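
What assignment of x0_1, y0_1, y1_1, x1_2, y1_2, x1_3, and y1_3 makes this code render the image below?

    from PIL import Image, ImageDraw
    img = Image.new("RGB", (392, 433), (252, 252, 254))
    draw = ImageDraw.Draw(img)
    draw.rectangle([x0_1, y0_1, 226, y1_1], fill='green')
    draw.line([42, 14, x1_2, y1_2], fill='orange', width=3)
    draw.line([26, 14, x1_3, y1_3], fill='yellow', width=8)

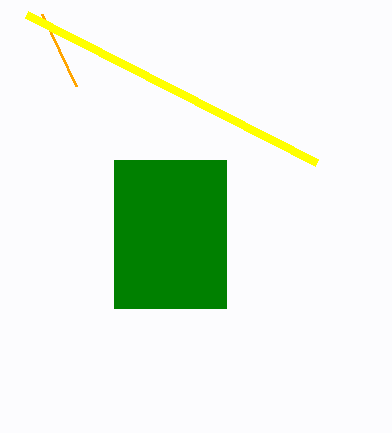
x0_1 = 114; y0_1 = 160; y1_1 = 308; x1_2 = 76; y1_2 = 86; x1_3 = 316; y1_3 = 162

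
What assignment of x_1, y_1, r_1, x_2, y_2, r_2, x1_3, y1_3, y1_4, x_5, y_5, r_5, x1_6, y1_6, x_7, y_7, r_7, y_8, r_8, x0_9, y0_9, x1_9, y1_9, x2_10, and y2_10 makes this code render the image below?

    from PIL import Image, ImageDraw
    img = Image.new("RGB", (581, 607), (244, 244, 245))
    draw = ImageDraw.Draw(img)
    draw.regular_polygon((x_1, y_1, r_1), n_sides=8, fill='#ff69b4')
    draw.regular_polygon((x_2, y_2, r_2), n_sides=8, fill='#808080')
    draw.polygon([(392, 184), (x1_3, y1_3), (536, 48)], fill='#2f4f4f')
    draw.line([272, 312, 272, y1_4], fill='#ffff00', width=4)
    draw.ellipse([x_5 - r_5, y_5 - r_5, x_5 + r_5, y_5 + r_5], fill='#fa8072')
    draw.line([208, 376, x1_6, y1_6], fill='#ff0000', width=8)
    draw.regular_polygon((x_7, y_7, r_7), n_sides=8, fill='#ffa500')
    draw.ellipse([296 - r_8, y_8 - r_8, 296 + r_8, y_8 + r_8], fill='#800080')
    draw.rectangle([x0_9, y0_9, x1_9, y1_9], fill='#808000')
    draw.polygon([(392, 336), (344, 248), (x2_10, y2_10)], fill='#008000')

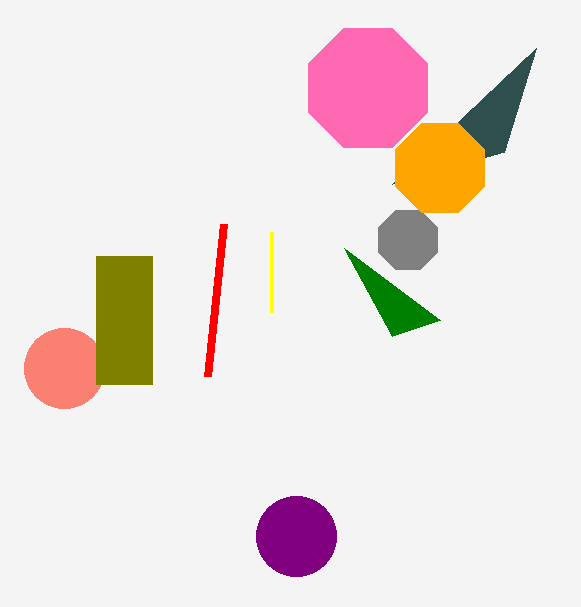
x_1 = 368
y_1 = 88
r_1 = 64
x_2 = 408
y_2 = 240
r_2 = 32
x1_3 = 504
y1_3 = 152
y1_4 = 232
x_5 = 64
y_5 = 368
r_5 = 40
x1_6 = 224
y1_6 = 224
x_7 = 440
y_7 = 168
r_7 = 48
y_8 = 536
r_8 = 40
x0_9 = 96
y0_9 = 256
x1_9 = 152
y1_9 = 384
x2_10 = 440
y2_10 = 320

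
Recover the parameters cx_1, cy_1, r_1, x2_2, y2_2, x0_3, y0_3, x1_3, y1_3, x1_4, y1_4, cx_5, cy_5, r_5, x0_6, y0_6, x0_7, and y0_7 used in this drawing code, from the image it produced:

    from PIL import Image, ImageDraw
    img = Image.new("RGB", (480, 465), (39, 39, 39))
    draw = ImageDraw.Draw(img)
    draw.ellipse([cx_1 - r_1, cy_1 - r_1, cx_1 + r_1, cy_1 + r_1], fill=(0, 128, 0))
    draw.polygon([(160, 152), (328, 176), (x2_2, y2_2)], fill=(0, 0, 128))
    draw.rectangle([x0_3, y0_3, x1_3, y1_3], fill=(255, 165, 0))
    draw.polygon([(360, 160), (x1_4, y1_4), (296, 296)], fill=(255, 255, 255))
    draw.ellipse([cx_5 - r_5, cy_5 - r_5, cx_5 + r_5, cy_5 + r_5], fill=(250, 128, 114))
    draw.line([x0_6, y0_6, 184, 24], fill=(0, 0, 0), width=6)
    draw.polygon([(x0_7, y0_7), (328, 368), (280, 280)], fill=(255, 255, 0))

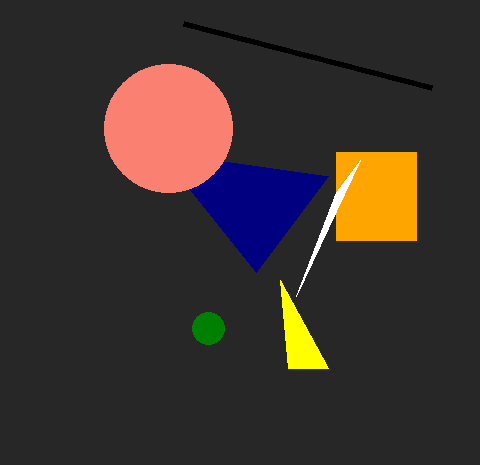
cx_1 = 208
cy_1 = 328
r_1 = 16
x2_2 = 256
y2_2 = 272
x0_3 = 336
y0_3 = 152
x1_3 = 416
y1_3 = 240
x1_4 = 336
y1_4 = 192
cx_5 = 168
cy_5 = 128
r_5 = 64
x0_6 = 432
y0_6 = 88
x0_7 = 288
y0_7 = 368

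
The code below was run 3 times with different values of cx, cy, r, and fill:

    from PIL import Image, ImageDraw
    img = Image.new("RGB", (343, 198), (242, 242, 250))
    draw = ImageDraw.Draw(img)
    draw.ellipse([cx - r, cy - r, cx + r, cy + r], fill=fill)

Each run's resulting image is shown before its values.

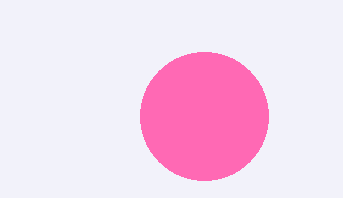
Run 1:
cx = 204, cy = 116, r = 64, fill = 'hotpink'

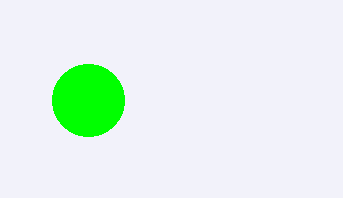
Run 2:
cx = 88, cy = 100, r = 36, fill = 'lime'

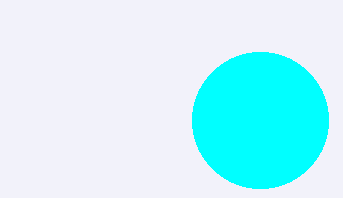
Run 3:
cx = 260
cy = 120
r = 68
fill = 'cyan'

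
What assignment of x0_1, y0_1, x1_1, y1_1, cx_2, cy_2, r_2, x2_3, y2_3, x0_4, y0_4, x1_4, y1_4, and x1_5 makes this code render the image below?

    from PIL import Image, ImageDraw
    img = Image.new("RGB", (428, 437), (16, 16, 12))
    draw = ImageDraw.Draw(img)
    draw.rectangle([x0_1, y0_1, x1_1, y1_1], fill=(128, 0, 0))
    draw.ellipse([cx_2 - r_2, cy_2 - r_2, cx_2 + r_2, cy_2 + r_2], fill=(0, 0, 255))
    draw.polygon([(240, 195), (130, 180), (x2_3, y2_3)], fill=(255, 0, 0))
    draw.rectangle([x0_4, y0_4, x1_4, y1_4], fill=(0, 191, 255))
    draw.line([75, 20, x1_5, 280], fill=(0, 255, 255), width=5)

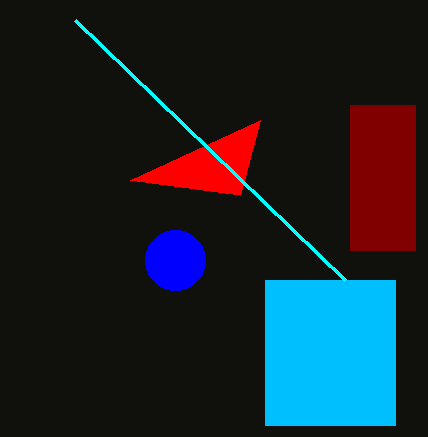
x0_1 = 350; y0_1 = 105; x1_1 = 415; y1_1 = 250; cx_2 = 175; cy_2 = 260; r_2 = 30; x2_3 = 260; y2_3 = 120; x0_4 = 265; y0_4 = 280; x1_4 = 395; y1_4 = 425; x1_5 = 345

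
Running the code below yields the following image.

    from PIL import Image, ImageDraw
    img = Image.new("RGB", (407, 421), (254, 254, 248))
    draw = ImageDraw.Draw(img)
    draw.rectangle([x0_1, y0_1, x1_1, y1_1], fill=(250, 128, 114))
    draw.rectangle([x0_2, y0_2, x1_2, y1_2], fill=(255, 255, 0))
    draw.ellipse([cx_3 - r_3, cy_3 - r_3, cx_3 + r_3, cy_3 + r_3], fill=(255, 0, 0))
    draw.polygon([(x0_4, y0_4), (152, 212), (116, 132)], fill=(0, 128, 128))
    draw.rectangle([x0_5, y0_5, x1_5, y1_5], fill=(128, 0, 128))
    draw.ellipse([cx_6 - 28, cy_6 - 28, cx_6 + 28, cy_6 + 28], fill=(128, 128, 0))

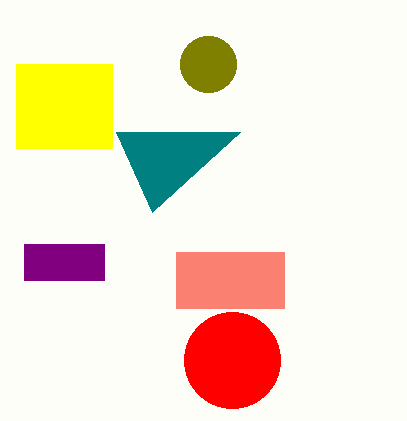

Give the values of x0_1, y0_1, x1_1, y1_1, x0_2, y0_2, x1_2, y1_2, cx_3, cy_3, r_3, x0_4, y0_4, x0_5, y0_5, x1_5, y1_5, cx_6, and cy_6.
x0_1 = 176, y0_1 = 252, x1_1 = 284, y1_1 = 308, x0_2 = 16, y0_2 = 64, x1_2 = 112, y1_2 = 148, cx_3 = 232, cy_3 = 360, r_3 = 48, x0_4 = 240, y0_4 = 132, x0_5 = 24, y0_5 = 244, x1_5 = 104, y1_5 = 280, cx_6 = 208, cy_6 = 64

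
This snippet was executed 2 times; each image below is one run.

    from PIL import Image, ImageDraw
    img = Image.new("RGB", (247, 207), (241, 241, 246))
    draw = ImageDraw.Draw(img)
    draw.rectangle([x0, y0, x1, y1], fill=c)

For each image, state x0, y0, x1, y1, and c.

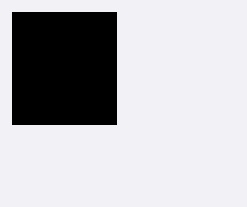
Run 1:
x0 = 12
y0 = 12
x1 = 116
y1 = 124
c = 'black'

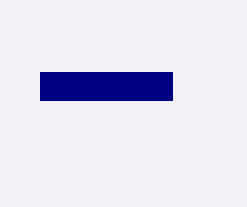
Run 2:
x0 = 40, y0 = 72, x1 = 172, y1 = 100, c = 'navy'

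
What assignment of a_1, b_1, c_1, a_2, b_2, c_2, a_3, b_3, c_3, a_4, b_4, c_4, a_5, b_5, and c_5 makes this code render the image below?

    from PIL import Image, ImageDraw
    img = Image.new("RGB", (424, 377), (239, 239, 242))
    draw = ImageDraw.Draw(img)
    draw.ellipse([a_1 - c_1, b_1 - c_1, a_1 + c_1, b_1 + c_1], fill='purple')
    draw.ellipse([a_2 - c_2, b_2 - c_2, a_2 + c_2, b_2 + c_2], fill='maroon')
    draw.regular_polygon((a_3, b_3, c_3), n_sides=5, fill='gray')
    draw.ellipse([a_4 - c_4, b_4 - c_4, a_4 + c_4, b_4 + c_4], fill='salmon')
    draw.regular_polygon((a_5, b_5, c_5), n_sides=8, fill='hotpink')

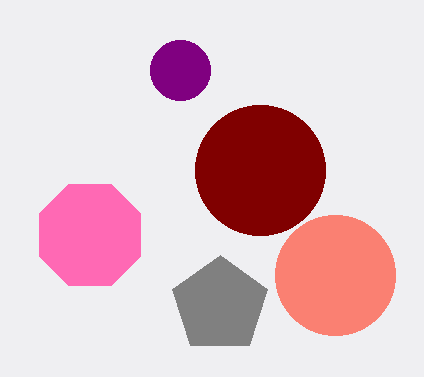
a_1 = 180; b_1 = 70; c_1 = 30; a_2 = 260; b_2 = 170; c_2 = 65; a_3 = 220; b_3 = 305; c_3 = 50; a_4 = 335; b_4 = 275; c_4 = 60; a_5 = 90; b_5 = 235; c_5 = 55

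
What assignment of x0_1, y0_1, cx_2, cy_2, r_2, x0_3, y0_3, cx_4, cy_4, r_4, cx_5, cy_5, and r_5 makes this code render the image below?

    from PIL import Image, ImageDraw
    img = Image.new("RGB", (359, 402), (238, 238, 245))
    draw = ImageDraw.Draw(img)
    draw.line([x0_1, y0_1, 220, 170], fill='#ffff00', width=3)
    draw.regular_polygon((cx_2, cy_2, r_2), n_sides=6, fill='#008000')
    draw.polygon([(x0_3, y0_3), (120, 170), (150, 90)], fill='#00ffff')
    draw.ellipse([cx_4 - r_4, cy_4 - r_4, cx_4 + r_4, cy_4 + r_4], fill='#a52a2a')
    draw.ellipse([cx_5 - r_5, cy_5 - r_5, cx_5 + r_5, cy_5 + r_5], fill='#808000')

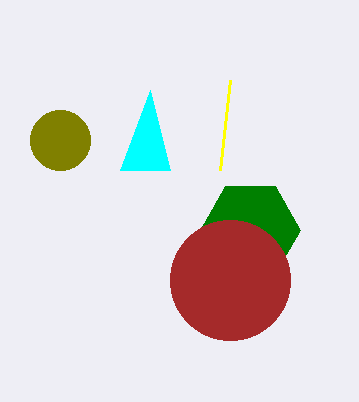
x0_1 = 230; y0_1 = 80; cx_2 = 250; cy_2 = 230; r_2 = 50; x0_3 = 170; y0_3 = 170; cx_4 = 230; cy_4 = 280; r_4 = 60; cx_5 = 60; cy_5 = 140; r_5 = 30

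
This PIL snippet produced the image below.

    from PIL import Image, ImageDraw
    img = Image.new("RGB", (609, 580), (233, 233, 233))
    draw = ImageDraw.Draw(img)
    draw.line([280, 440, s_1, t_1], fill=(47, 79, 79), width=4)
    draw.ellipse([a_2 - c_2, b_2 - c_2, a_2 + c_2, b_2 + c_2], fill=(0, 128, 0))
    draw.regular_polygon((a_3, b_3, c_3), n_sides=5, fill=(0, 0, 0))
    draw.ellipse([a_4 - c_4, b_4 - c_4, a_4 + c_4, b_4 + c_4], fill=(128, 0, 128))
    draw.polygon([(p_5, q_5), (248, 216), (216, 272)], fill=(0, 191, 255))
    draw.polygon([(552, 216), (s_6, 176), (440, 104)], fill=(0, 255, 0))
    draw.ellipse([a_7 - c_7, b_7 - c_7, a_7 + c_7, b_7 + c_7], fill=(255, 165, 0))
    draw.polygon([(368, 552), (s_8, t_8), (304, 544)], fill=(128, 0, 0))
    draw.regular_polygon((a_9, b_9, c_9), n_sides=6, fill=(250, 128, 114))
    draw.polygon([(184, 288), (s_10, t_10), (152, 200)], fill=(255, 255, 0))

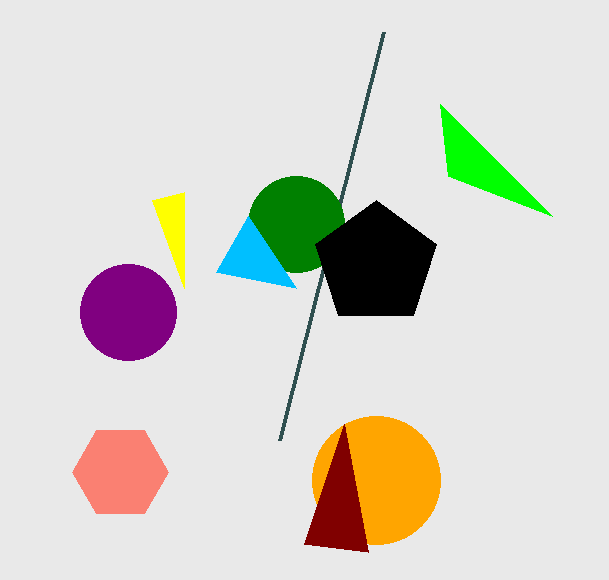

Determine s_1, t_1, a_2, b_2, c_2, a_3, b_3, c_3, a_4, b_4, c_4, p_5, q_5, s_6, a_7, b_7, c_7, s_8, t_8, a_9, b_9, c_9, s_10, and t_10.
s_1 = 384; t_1 = 32; a_2 = 296; b_2 = 224; c_2 = 48; a_3 = 376; b_3 = 264; c_3 = 64; a_4 = 128; b_4 = 312; c_4 = 48; p_5 = 296; q_5 = 288; s_6 = 448; a_7 = 376; b_7 = 480; c_7 = 64; s_8 = 344; t_8 = 424; a_9 = 120; b_9 = 472; c_9 = 48; s_10 = 184; t_10 = 192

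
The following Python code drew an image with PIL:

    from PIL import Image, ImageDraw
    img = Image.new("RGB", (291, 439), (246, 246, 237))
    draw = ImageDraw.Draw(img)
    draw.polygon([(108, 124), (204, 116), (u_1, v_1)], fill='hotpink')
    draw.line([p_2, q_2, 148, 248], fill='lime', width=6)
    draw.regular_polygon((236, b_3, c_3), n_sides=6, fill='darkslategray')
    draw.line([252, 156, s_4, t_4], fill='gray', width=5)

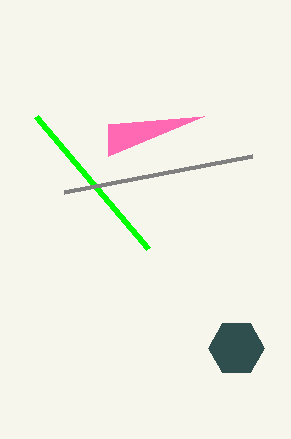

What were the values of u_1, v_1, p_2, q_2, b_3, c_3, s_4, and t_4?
u_1 = 108, v_1 = 156, p_2 = 36, q_2 = 116, b_3 = 348, c_3 = 28, s_4 = 64, t_4 = 192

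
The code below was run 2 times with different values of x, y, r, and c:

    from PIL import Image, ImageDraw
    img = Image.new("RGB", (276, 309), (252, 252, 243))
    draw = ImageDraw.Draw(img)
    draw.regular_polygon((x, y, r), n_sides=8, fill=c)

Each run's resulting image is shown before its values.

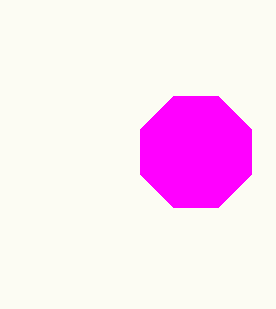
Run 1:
x = 196
y = 152
r = 60
c = 'magenta'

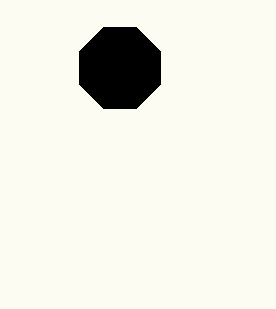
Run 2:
x = 120, y = 68, r = 44, c = 'black'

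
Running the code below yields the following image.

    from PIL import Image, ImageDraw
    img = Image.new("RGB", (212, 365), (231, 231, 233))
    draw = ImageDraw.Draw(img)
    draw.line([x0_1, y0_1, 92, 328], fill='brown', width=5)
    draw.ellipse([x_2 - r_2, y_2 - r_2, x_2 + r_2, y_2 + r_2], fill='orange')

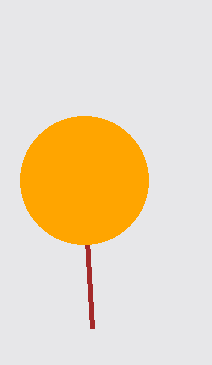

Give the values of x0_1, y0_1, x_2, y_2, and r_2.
x0_1 = 80, y0_1 = 116, x_2 = 84, y_2 = 180, r_2 = 64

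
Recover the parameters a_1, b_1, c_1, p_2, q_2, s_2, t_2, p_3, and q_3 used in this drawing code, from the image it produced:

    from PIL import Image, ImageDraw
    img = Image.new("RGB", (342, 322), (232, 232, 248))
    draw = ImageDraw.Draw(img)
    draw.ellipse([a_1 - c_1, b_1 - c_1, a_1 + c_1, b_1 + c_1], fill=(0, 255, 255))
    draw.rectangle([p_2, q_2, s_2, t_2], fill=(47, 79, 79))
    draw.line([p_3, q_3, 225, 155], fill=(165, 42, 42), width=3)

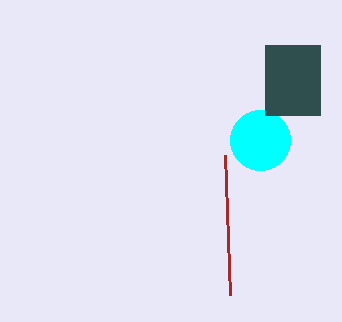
a_1 = 260; b_1 = 140; c_1 = 30; p_2 = 265; q_2 = 45; s_2 = 320; t_2 = 115; p_3 = 230; q_3 = 295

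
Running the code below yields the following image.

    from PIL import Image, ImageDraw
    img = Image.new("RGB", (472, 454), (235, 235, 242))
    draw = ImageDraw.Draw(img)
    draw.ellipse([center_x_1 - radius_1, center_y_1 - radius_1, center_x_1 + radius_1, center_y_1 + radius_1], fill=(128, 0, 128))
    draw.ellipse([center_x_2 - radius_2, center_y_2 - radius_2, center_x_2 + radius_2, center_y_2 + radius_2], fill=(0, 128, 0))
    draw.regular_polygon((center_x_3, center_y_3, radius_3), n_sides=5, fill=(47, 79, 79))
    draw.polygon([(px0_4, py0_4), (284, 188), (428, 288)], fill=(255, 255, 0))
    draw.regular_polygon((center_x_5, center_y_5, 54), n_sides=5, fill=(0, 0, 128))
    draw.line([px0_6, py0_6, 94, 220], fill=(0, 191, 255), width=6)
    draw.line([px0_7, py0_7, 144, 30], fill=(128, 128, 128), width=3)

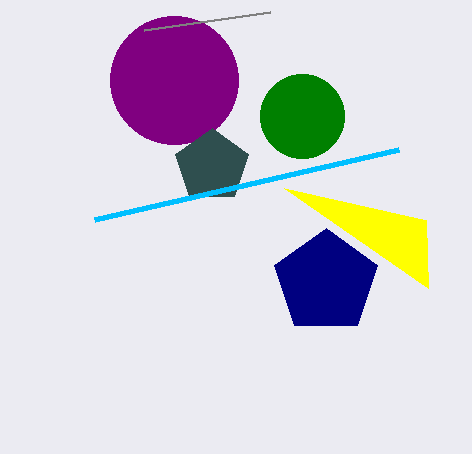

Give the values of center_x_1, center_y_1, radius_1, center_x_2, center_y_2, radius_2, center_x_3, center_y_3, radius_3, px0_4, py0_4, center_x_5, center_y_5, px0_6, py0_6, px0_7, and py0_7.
center_x_1 = 174; center_y_1 = 80; radius_1 = 64; center_x_2 = 302; center_y_2 = 116; radius_2 = 42; center_x_3 = 212; center_y_3 = 166; radius_3 = 38; px0_4 = 426; py0_4 = 220; center_x_5 = 326; center_y_5 = 282; px0_6 = 398; py0_6 = 150; px0_7 = 270; py0_7 = 12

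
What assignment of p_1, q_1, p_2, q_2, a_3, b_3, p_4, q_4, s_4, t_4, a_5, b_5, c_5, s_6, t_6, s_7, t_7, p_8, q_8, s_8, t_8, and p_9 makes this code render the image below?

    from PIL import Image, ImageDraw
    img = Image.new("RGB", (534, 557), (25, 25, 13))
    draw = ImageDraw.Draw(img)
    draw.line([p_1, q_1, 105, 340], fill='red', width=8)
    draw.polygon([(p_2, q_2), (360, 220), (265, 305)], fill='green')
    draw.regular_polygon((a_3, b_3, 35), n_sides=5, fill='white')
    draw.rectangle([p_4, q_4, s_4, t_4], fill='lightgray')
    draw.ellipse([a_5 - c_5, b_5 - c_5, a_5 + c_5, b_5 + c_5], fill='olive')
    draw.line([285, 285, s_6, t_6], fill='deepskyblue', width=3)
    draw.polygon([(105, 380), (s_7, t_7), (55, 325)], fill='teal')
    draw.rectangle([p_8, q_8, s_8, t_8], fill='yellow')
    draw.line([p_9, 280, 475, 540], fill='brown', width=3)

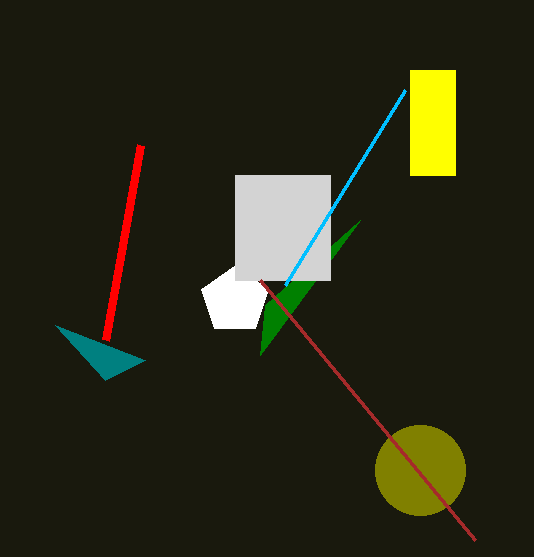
p_1 = 140; q_1 = 145; p_2 = 260; q_2 = 355; a_3 = 235; b_3 = 300; p_4 = 235; q_4 = 175; s_4 = 330; t_4 = 280; a_5 = 420; b_5 = 470; c_5 = 45; s_6 = 405; t_6 = 90; s_7 = 145; t_7 = 360; p_8 = 410; q_8 = 70; s_8 = 455; t_8 = 175; p_9 = 260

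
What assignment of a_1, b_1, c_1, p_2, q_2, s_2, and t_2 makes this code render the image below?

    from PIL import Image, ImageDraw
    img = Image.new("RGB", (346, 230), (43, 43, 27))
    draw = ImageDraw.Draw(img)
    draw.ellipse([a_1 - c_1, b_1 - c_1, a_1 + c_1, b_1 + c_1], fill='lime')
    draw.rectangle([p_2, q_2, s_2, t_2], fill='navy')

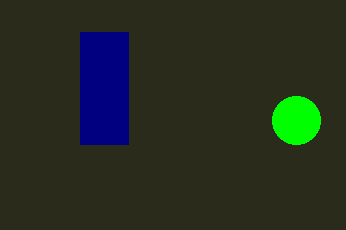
a_1 = 296, b_1 = 120, c_1 = 24, p_2 = 80, q_2 = 32, s_2 = 128, t_2 = 144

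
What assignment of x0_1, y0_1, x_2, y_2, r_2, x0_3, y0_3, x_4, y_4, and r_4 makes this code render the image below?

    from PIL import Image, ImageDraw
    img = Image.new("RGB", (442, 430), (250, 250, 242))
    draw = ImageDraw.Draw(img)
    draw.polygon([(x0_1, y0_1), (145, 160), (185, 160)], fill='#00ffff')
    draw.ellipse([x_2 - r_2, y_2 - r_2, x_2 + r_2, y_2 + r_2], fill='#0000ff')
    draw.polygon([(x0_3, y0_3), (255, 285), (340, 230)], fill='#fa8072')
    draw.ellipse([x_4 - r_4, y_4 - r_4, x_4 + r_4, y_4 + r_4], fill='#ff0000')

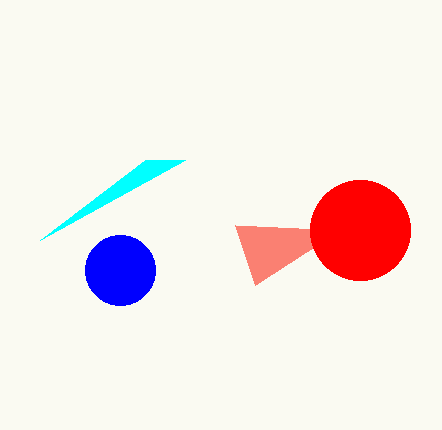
x0_1 = 40
y0_1 = 240
x_2 = 120
y_2 = 270
r_2 = 35
x0_3 = 235
y0_3 = 225
x_4 = 360
y_4 = 230
r_4 = 50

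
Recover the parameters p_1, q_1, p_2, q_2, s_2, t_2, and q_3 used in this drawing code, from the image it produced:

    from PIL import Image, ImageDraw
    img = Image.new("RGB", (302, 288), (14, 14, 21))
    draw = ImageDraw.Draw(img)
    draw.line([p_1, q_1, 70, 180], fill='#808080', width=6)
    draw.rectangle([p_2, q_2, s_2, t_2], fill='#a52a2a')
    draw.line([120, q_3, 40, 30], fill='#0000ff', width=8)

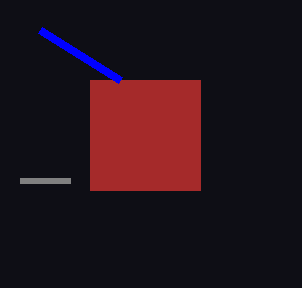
p_1 = 20; q_1 = 180; p_2 = 90; q_2 = 80; s_2 = 200; t_2 = 190; q_3 = 80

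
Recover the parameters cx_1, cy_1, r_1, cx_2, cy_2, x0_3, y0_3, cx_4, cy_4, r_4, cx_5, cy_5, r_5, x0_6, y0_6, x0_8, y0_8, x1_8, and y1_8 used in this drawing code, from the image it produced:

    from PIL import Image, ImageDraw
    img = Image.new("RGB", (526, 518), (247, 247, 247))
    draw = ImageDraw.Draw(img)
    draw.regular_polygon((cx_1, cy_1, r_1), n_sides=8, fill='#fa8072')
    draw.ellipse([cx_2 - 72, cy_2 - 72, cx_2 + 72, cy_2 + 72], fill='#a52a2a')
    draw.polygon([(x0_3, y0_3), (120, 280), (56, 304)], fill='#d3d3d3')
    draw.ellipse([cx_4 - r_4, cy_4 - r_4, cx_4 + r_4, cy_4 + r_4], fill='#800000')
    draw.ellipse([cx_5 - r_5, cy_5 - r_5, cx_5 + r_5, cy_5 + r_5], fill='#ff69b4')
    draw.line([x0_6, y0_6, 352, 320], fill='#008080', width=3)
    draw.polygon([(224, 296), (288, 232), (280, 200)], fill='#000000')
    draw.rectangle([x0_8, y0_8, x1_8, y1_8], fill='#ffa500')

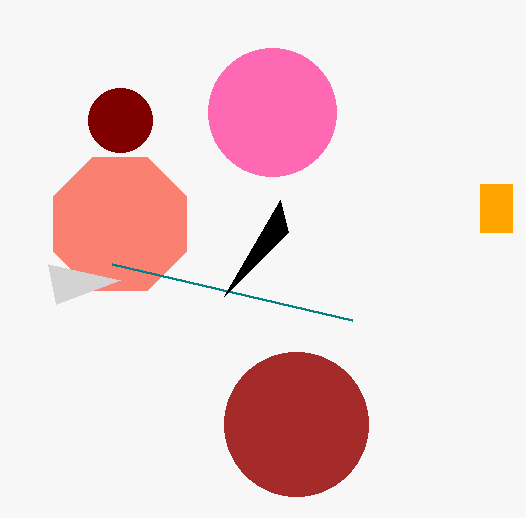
cx_1 = 120; cy_1 = 224; r_1 = 72; cx_2 = 296; cy_2 = 424; x0_3 = 48; y0_3 = 264; cx_4 = 120; cy_4 = 120; r_4 = 32; cx_5 = 272; cy_5 = 112; r_5 = 64; x0_6 = 112; y0_6 = 264; x0_8 = 480; y0_8 = 184; x1_8 = 512; y1_8 = 232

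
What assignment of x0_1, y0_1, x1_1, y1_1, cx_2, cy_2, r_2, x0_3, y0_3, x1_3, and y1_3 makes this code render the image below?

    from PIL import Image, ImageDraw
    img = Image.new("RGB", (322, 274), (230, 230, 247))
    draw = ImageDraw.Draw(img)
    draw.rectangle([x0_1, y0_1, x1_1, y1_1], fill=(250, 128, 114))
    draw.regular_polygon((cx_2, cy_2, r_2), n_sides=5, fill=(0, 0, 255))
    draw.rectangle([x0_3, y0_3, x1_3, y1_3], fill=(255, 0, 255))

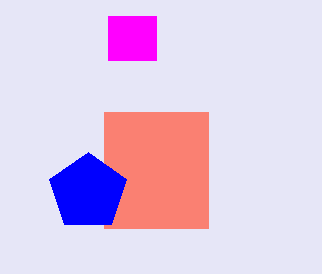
x0_1 = 104, y0_1 = 112, x1_1 = 208, y1_1 = 228, cx_2 = 88, cy_2 = 192, r_2 = 40, x0_3 = 108, y0_3 = 16, x1_3 = 156, y1_3 = 60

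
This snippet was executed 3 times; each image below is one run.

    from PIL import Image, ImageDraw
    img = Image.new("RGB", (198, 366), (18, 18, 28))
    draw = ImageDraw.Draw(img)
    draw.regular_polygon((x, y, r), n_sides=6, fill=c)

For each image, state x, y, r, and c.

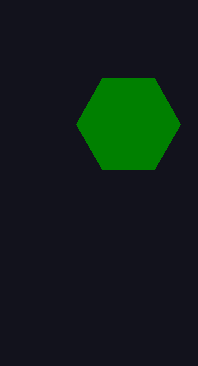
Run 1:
x = 128, y = 124, r = 52, c = 'green'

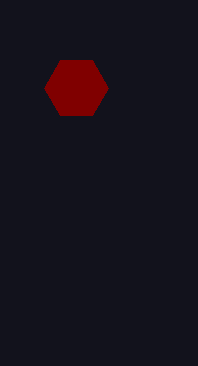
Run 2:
x = 76, y = 88, r = 32, c = 'maroon'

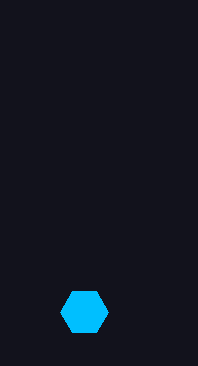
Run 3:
x = 84, y = 312, r = 24, c = 'deepskyblue'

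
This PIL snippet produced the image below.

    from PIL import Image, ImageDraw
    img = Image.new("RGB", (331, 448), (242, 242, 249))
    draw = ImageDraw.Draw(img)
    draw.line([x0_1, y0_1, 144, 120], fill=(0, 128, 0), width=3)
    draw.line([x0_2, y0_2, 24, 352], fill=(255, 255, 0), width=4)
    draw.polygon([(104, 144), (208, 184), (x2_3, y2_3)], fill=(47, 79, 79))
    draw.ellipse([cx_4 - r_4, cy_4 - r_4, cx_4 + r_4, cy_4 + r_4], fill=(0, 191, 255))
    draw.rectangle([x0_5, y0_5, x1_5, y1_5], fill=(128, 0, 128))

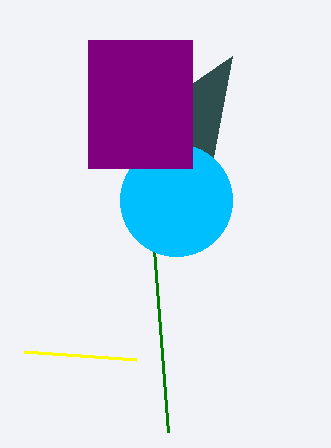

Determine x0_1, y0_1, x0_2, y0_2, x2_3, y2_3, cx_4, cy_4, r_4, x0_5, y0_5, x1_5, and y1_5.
x0_1 = 168, y0_1 = 432, x0_2 = 136, y0_2 = 360, x2_3 = 232, y2_3 = 56, cx_4 = 176, cy_4 = 200, r_4 = 56, x0_5 = 88, y0_5 = 40, x1_5 = 192, y1_5 = 168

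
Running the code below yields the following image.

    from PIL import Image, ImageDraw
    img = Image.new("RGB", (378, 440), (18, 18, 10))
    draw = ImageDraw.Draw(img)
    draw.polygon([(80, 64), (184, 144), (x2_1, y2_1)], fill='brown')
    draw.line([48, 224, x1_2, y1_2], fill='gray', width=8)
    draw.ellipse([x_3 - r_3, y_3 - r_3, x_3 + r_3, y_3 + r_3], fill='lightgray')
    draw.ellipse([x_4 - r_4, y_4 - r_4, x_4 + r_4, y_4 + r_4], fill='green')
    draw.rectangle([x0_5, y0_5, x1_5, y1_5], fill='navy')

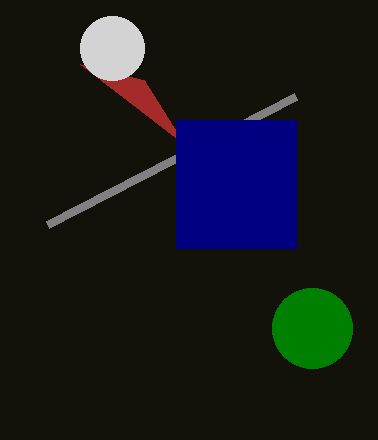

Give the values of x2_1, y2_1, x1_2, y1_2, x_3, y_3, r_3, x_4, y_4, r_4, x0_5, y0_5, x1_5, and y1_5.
x2_1 = 144
y2_1 = 80
x1_2 = 296
y1_2 = 96
x_3 = 112
y_3 = 48
r_3 = 32
x_4 = 312
y_4 = 328
r_4 = 40
x0_5 = 176
y0_5 = 120
x1_5 = 296
y1_5 = 248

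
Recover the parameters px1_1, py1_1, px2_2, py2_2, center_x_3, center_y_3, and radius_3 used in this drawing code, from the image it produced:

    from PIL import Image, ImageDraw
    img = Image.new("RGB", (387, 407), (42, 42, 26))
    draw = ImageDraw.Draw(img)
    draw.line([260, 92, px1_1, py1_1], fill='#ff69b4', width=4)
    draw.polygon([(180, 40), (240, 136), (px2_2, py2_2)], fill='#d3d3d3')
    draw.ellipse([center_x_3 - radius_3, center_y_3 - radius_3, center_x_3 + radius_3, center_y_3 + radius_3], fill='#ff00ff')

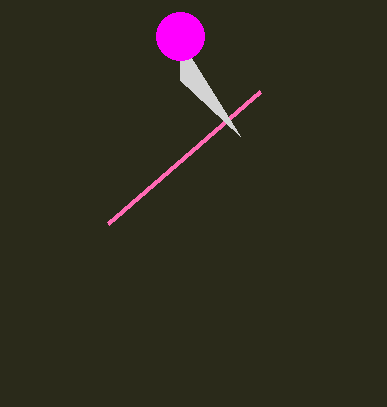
px1_1 = 108
py1_1 = 224
px2_2 = 180
py2_2 = 80
center_x_3 = 180
center_y_3 = 36
radius_3 = 24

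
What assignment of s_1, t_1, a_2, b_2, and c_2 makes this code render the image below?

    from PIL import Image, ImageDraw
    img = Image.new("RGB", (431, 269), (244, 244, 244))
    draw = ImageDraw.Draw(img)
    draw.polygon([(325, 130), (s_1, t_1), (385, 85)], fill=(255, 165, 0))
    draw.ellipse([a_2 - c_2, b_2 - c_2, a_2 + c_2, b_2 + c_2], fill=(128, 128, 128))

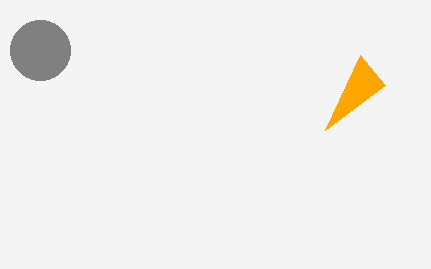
s_1 = 360, t_1 = 55, a_2 = 40, b_2 = 50, c_2 = 30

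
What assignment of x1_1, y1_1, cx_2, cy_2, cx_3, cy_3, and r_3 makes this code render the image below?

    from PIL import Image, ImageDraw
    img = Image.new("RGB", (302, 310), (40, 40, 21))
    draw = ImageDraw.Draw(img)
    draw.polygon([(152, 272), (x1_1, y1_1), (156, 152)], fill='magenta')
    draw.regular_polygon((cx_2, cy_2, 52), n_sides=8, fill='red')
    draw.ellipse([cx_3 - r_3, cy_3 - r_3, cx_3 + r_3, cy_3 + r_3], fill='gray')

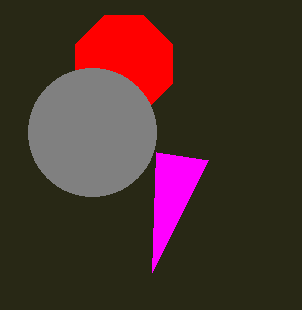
x1_1 = 208; y1_1 = 160; cx_2 = 124; cy_2 = 64; cx_3 = 92; cy_3 = 132; r_3 = 64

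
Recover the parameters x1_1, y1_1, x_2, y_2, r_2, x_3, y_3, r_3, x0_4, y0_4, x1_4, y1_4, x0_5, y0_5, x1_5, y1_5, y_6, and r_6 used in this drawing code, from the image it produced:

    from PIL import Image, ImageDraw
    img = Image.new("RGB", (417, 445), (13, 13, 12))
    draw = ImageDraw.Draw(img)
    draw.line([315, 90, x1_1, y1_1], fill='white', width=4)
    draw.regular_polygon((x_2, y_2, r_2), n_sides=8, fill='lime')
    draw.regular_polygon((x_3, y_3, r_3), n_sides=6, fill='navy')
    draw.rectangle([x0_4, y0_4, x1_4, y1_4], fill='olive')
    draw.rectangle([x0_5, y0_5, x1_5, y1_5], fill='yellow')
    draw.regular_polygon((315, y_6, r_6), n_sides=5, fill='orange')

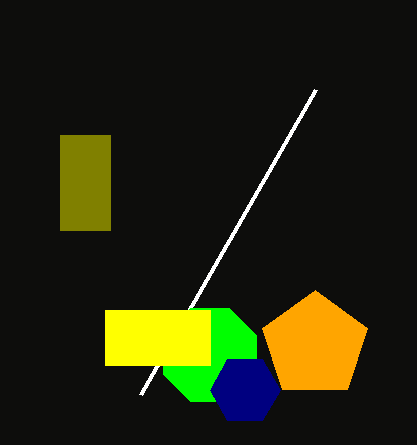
x1_1 = 140
y1_1 = 395
x_2 = 210
y_2 = 355
r_2 = 50
x_3 = 245
y_3 = 390
r_3 = 35
x0_4 = 60
y0_4 = 135
x1_4 = 110
y1_4 = 230
x0_5 = 105
y0_5 = 310
x1_5 = 210
y1_5 = 365
y_6 = 345
r_6 = 55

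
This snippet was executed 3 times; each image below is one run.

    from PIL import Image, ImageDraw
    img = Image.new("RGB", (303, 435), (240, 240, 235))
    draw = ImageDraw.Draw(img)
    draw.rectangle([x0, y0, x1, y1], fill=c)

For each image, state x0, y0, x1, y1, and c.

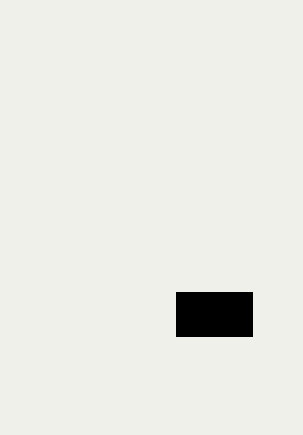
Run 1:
x0 = 176
y0 = 292
x1 = 252
y1 = 336
c = 'black'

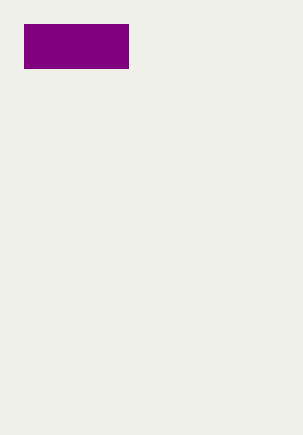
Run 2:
x0 = 24, y0 = 24, x1 = 128, y1 = 68, c = 'purple'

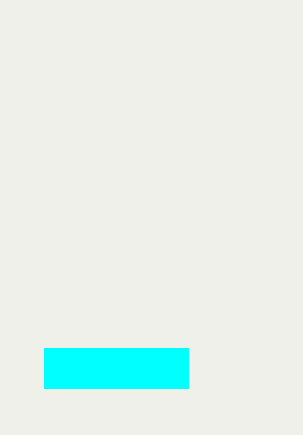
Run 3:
x0 = 44, y0 = 348, x1 = 188, y1 = 388, c = 'cyan'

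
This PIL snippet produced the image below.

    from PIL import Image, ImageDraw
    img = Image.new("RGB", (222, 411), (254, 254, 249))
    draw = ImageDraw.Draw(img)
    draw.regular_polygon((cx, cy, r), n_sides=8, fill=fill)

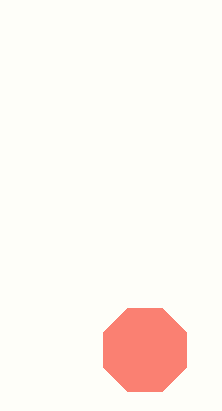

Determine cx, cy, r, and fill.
cx = 145; cy = 350; r = 45; fill = 'salmon'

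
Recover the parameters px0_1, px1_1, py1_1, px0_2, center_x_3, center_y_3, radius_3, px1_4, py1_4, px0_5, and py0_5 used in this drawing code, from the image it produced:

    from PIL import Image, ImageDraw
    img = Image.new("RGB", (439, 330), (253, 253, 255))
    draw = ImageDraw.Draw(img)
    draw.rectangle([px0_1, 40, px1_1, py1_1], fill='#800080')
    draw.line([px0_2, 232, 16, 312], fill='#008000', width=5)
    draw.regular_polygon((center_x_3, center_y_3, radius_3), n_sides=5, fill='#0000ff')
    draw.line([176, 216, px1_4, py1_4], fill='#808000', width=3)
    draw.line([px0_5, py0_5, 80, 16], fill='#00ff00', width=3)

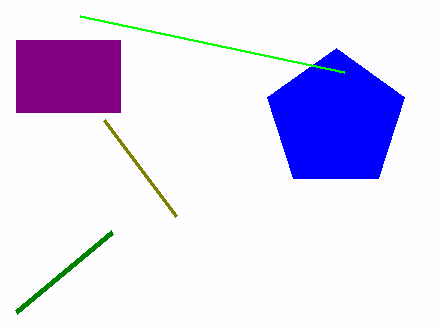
px0_1 = 16, px1_1 = 120, py1_1 = 112, px0_2 = 112, center_x_3 = 336, center_y_3 = 120, radius_3 = 72, px1_4 = 104, py1_4 = 120, px0_5 = 344, py0_5 = 72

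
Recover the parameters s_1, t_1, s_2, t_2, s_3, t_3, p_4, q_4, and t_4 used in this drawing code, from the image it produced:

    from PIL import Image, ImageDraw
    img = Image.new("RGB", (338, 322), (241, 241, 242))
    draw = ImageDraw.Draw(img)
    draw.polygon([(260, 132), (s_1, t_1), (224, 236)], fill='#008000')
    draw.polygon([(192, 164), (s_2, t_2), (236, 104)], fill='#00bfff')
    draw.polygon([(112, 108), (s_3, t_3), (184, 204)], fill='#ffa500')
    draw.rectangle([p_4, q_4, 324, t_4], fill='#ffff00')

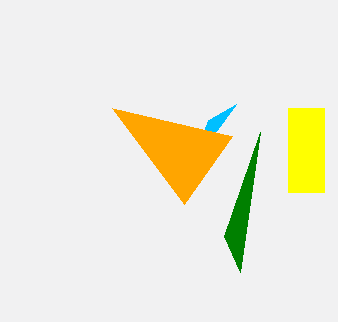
s_1 = 240
t_1 = 272
s_2 = 208
t_2 = 120
s_3 = 232
t_3 = 136
p_4 = 288
q_4 = 108
t_4 = 192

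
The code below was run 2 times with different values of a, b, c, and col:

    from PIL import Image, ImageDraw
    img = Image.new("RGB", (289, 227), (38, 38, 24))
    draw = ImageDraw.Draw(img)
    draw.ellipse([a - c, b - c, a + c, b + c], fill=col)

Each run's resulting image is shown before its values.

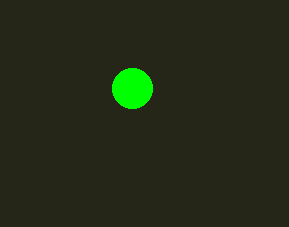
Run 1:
a = 132; b = 88; c = 20; col = 'lime'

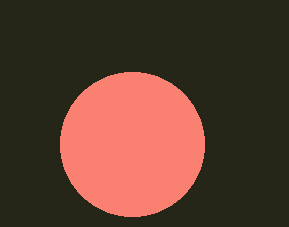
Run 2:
a = 132, b = 144, c = 72, col = 'salmon'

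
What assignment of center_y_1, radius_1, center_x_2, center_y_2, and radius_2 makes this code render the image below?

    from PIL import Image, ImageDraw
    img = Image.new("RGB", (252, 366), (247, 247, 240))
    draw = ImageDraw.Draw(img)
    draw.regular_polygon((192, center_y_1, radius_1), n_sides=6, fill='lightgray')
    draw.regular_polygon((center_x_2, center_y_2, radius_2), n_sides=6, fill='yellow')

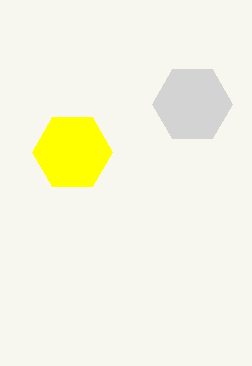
center_y_1 = 104
radius_1 = 40
center_x_2 = 72
center_y_2 = 152
radius_2 = 40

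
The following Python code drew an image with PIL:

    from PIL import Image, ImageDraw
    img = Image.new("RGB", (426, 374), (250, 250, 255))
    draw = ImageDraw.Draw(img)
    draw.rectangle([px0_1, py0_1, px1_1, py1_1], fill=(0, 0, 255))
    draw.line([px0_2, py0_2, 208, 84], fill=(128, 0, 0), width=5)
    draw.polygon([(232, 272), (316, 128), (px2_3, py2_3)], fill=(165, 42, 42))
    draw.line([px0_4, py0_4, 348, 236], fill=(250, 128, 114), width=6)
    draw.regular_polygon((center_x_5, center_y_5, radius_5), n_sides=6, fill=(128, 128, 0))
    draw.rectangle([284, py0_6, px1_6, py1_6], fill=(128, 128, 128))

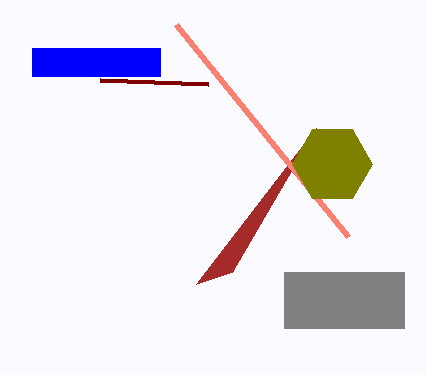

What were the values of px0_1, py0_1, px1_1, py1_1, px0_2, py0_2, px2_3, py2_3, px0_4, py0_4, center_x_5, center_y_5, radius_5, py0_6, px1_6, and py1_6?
px0_1 = 32, py0_1 = 48, px1_1 = 160, py1_1 = 76, px0_2 = 100, py0_2 = 80, px2_3 = 196, py2_3 = 284, px0_4 = 176, py0_4 = 24, center_x_5 = 332, center_y_5 = 164, radius_5 = 40, py0_6 = 272, px1_6 = 404, py1_6 = 328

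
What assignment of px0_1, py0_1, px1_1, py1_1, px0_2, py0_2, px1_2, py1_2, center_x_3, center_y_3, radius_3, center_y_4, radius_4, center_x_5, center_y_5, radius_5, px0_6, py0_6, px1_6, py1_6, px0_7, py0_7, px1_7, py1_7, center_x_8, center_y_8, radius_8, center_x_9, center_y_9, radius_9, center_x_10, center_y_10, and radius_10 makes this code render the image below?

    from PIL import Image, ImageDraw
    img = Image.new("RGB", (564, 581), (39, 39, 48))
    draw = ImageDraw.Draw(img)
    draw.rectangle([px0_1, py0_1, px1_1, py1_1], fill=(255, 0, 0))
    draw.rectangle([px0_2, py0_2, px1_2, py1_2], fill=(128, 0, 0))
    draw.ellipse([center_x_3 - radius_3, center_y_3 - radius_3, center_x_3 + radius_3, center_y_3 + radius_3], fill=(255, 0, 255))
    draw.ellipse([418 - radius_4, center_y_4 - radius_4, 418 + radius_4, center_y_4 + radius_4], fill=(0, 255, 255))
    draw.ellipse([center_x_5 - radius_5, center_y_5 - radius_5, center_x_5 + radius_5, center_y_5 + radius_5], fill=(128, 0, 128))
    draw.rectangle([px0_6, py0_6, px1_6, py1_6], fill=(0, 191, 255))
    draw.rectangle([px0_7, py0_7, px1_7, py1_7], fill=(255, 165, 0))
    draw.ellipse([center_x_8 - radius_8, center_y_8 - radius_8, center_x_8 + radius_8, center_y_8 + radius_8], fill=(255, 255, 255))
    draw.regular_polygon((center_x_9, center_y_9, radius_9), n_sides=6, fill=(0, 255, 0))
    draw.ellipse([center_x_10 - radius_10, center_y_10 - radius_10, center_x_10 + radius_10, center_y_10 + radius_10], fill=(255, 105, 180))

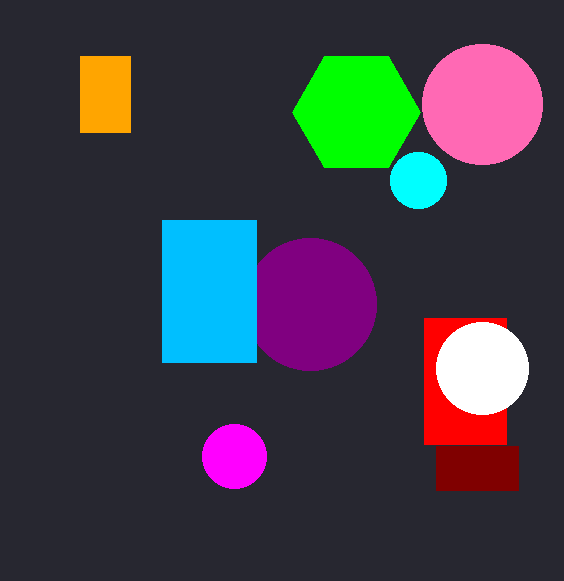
px0_1 = 424; py0_1 = 318; px1_1 = 506; py1_1 = 444; px0_2 = 436; py0_2 = 446; px1_2 = 518; py1_2 = 490; center_x_3 = 234; center_y_3 = 456; radius_3 = 32; center_y_4 = 180; radius_4 = 28; center_x_5 = 310; center_y_5 = 304; radius_5 = 66; px0_6 = 162; py0_6 = 220; px1_6 = 256; py1_6 = 362; px0_7 = 80; py0_7 = 56; px1_7 = 130; py1_7 = 132; center_x_8 = 482; center_y_8 = 368; radius_8 = 46; center_x_9 = 356; center_y_9 = 112; radius_9 = 64; center_x_10 = 482; center_y_10 = 104; radius_10 = 60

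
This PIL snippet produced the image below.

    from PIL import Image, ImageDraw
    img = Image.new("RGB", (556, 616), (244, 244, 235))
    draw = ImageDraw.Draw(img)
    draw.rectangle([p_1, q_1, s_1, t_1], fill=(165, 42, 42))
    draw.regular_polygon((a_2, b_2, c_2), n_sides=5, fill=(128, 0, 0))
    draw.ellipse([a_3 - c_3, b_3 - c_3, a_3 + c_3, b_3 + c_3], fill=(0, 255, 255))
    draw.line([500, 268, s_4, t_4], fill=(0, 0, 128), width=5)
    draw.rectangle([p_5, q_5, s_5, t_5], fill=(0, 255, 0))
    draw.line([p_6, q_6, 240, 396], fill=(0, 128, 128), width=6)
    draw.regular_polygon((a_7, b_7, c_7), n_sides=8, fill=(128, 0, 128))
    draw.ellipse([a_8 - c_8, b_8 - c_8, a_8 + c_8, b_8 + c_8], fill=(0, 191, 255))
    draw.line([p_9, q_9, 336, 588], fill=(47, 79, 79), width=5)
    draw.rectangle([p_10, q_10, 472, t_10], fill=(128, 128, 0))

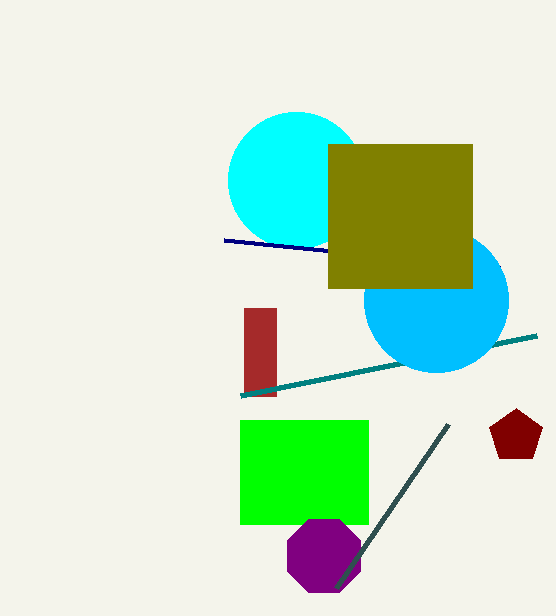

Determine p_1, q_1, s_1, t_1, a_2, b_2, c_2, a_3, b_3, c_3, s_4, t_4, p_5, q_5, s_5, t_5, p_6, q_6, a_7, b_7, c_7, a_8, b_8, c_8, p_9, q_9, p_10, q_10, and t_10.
p_1 = 244, q_1 = 308, s_1 = 276, t_1 = 396, a_2 = 516, b_2 = 436, c_2 = 28, a_3 = 296, b_3 = 180, c_3 = 68, s_4 = 224, t_4 = 240, p_5 = 240, q_5 = 420, s_5 = 368, t_5 = 524, p_6 = 536, q_6 = 336, a_7 = 324, b_7 = 556, c_7 = 40, a_8 = 436, b_8 = 300, c_8 = 72, p_9 = 448, q_9 = 424, p_10 = 328, q_10 = 144, t_10 = 288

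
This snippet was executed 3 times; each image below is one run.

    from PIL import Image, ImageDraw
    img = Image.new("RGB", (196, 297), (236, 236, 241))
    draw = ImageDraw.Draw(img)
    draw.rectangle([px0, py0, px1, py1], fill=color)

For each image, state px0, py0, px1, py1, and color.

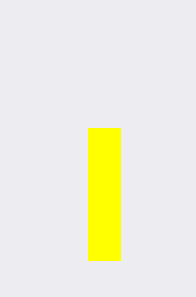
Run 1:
px0 = 88; py0 = 128; px1 = 120; py1 = 260; color = 'yellow'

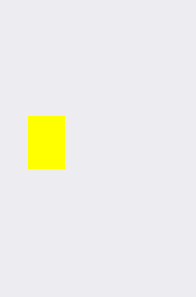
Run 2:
px0 = 28, py0 = 116, px1 = 64, py1 = 168, color = 'yellow'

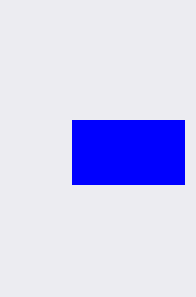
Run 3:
px0 = 72, py0 = 120, px1 = 184, py1 = 184, color = 'blue'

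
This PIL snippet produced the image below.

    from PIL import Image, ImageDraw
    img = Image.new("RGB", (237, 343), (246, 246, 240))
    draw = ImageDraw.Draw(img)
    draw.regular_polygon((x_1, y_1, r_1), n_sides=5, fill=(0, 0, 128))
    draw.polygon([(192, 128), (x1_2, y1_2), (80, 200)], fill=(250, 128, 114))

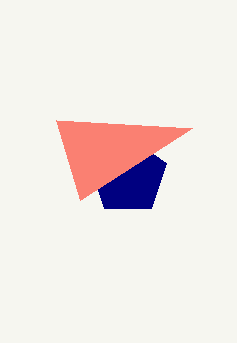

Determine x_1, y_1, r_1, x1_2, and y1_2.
x_1 = 128
y_1 = 176
r_1 = 40
x1_2 = 56
y1_2 = 120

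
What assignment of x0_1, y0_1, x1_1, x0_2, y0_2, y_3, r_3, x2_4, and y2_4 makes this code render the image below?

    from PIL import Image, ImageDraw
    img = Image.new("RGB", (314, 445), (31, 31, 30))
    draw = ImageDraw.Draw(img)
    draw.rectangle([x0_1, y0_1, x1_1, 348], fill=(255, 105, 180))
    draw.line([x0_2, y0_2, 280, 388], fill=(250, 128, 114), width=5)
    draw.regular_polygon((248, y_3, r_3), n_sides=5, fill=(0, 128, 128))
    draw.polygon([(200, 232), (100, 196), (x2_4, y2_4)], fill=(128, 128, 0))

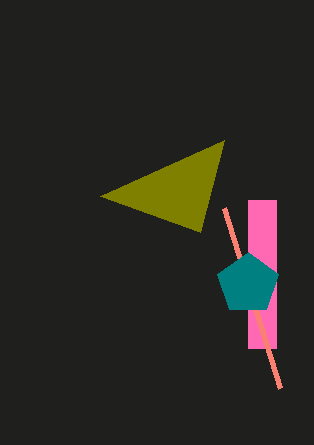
x0_1 = 248; y0_1 = 200; x1_1 = 276; x0_2 = 224; y0_2 = 208; y_3 = 284; r_3 = 32; x2_4 = 224; y2_4 = 140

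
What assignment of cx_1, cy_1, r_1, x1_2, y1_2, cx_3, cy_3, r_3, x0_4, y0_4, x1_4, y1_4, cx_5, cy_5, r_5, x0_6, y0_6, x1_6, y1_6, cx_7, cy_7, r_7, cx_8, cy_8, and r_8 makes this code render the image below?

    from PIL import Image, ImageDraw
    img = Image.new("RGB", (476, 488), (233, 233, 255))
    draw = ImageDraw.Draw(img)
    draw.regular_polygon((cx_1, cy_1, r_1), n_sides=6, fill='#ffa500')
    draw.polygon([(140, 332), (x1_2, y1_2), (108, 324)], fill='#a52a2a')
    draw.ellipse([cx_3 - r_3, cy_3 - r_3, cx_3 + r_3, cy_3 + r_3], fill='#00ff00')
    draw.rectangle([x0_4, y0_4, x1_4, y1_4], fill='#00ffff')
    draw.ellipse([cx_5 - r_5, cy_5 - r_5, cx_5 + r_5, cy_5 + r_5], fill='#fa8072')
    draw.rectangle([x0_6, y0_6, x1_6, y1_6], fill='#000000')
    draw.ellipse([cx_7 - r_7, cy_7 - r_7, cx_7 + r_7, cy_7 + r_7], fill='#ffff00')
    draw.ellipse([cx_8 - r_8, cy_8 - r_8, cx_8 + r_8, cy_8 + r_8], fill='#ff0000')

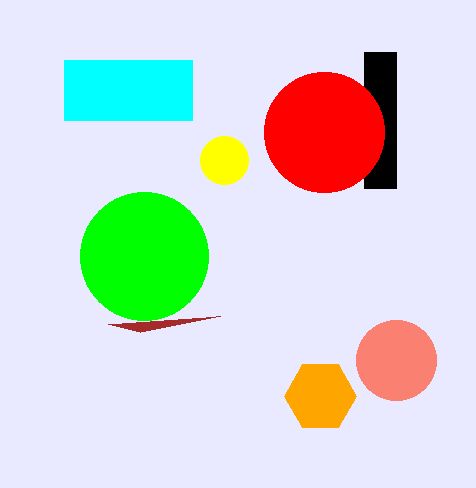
cx_1 = 320, cy_1 = 396, r_1 = 36, x1_2 = 220, y1_2 = 316, cx_3 = 144, cy_3 = 256, r_3 = 64, x0_4 = 64, y0_4 = 60, x1_4 = 192, y1_4 = 120, cx_5 = 396, cy_5 = 360, r_5 = 40, x0_6 = 364, y0_6 = 52, x1_6 = 396, y1_6 = 188, cx_7 = 224, cy_7 = 160, r_7 = 24, cx_8 = 324, cy_8 = 132, r_8 = 60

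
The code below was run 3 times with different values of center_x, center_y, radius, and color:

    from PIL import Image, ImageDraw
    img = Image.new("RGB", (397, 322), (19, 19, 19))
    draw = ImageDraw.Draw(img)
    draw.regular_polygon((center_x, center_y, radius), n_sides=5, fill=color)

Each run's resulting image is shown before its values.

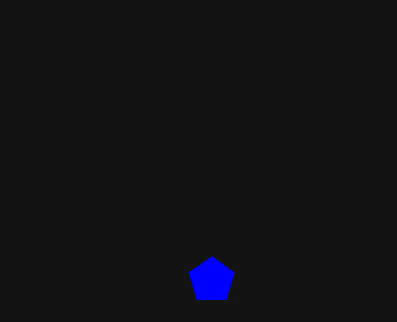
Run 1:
center_x = 212; center_y = 280; radius = 24; color = 'blue'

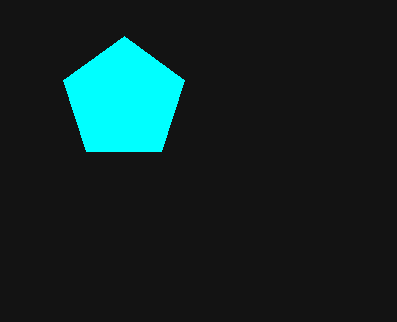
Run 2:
center_x = 124; center_y = 100; radius = 64; color = 'cyan'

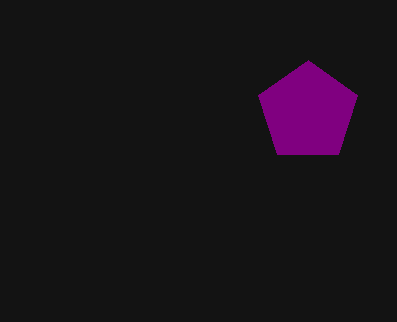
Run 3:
center_x = 308, center_y = 112, radius = 52, color = 'purple'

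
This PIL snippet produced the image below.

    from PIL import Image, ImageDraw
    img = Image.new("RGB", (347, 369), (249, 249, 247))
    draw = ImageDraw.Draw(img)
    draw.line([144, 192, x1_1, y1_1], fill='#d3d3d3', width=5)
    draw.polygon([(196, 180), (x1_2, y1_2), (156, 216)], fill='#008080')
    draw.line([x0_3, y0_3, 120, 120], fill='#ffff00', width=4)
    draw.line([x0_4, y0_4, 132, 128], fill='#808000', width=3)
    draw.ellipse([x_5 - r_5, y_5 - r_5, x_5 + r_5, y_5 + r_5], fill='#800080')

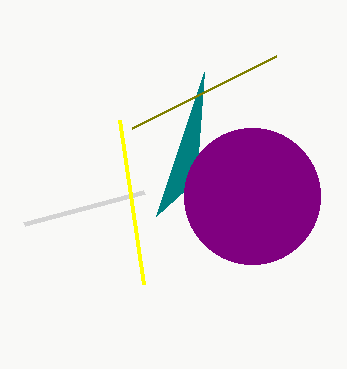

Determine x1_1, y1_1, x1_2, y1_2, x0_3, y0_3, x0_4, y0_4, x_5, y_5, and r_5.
x1_1 = 24, y1_1 = 224, x1_2 = 204, y1_2 = 72, x0_3 = 144, y0_3 = 284, x0_4 = 276, y0_4 = 56, x_5 = 252, y_5 = 196, r_5 = 68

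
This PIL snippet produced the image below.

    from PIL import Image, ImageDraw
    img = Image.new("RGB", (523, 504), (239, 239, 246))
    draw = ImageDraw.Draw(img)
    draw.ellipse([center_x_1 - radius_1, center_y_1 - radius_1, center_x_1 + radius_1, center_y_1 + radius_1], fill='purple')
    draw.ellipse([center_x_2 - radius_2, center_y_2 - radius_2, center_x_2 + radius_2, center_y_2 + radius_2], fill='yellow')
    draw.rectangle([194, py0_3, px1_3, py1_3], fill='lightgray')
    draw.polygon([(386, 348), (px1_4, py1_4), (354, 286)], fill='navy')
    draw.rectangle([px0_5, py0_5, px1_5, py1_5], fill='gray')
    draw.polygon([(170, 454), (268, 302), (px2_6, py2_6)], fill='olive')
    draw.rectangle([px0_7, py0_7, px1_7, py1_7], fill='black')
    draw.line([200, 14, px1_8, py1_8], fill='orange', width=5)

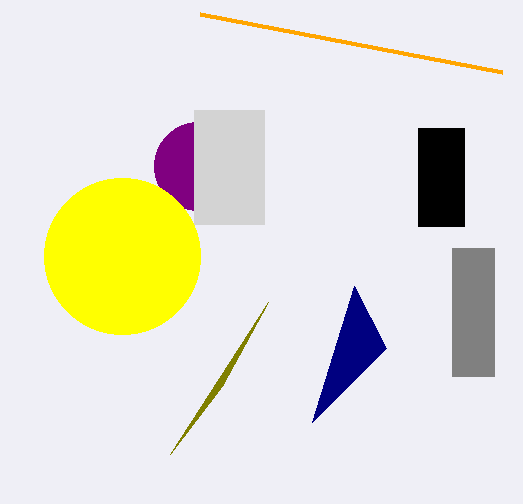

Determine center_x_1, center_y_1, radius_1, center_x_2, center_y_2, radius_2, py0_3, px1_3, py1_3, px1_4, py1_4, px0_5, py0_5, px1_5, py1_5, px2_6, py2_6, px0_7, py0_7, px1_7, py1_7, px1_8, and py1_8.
center_x_1 = 198; center_y_1 = 166; radius_1 = 44; center_x_2 = 122; center_y_2 = 256; radius_2 = 78; py0_3 = 110; px1_3 = 264; py1_3 = 224; px1_4 = 312; py1_4 = 422; px0_5 = 452; py0_5 = 248; px1_5 = 494; py1_5 = 376; px2_6 = 222; py2_6 = 386; px0_7 = 418; py0_7 = 128; px1_7 = 464; py1_7 = 226; px1_8 = 502; py1_8 = 72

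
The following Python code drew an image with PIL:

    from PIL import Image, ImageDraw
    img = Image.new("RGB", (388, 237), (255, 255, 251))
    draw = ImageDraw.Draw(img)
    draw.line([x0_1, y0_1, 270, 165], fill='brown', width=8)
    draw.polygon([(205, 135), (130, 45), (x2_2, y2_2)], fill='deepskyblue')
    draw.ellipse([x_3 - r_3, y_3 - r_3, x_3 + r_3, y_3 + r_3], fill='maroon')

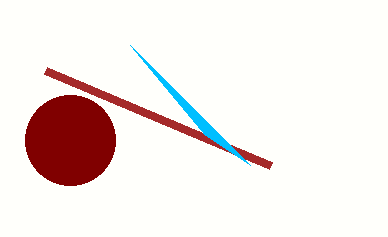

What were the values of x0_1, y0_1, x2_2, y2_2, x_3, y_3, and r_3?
x0_1 = 45; y0_1 = 70; x2_2 = 250; y2_2 = 165; x_3 = 70; y_3 = 140; r_3 = 45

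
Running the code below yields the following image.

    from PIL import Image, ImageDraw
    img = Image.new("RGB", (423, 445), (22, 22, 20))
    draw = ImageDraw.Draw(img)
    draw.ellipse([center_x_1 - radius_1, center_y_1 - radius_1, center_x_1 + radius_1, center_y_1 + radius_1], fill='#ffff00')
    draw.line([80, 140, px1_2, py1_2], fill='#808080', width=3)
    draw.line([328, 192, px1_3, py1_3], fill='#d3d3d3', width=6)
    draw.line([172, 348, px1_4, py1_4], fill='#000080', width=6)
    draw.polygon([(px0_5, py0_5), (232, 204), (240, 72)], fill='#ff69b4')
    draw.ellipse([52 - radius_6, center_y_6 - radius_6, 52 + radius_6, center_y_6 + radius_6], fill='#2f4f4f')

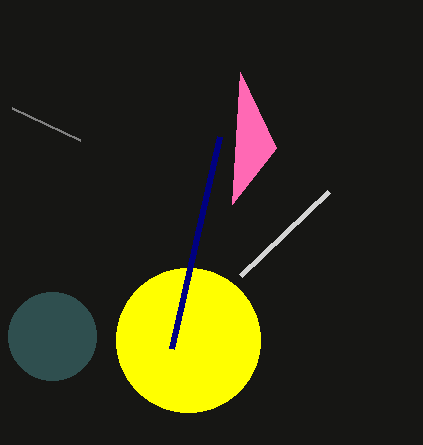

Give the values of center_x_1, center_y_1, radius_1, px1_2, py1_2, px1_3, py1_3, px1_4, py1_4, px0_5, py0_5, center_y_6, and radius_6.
center_x_1 = 188
center_y_1 = 340
radius_1 = 72
px1_2 = 12
py1_2 = 108
px1_3 = 240
py1_3 = 276
px1_4 = 220
py1_4 = 136
px0_5 = 276
py0_5 = 148
center_y_6 = 336
radius_6 = 44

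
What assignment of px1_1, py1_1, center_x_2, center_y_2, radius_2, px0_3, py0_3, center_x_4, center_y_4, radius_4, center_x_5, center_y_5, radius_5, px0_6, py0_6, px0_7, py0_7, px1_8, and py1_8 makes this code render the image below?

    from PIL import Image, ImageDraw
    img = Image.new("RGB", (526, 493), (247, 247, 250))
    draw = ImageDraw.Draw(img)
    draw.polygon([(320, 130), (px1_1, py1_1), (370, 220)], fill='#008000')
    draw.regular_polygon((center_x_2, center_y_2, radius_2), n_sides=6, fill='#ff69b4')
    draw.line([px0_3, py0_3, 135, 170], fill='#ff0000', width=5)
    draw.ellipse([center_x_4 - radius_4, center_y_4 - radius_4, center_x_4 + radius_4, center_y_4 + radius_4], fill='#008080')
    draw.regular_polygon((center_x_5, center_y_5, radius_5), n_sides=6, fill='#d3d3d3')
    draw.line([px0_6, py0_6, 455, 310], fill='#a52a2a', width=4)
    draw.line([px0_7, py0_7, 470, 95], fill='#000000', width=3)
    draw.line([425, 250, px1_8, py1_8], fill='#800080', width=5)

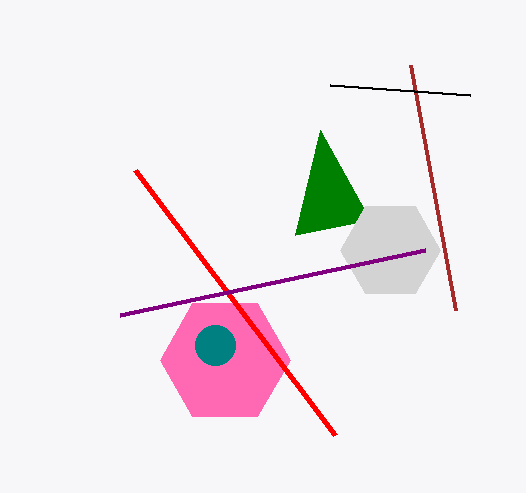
px1_1 = 295; py1_1 = 235; center_x_2 = 225; center_y_2 = 360; radius_2 = 65; px0_3 = 335; py0_3 = 435; center_x_4 = 215; center_y_4 = 345; radius_4 = 20; center_x_5 = 390; center_y_5 = 250; radius_5 = 50; px0_6 = 410; py0_6 = 65; px0_7 = 330; py0_7 = 85; px1_8 = 120; py1_8 = 315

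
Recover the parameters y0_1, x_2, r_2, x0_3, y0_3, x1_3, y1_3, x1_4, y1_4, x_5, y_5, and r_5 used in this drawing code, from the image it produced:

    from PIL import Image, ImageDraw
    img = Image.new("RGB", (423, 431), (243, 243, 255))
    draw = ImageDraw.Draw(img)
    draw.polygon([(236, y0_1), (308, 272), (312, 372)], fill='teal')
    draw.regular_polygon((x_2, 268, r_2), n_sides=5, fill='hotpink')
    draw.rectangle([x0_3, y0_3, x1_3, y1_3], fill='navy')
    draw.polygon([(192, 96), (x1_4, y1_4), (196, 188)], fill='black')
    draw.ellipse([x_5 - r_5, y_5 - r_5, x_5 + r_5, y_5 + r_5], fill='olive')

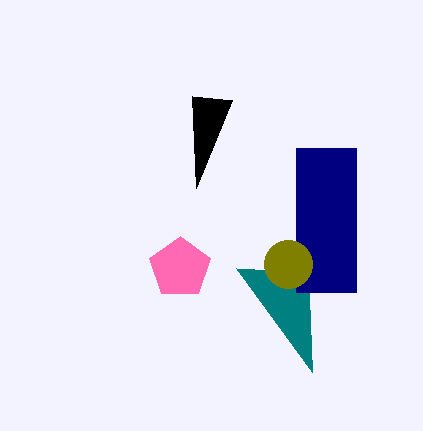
y0_1 = 268; x_2 = 180; r_2 = 32; x0_3 = 296; y0_3 = 148; x1_3 = 356; y1_3 = 292; x1_4 = 232; y1_4 = 100; x_5 = 288; y_5 = 264; r_5 = 24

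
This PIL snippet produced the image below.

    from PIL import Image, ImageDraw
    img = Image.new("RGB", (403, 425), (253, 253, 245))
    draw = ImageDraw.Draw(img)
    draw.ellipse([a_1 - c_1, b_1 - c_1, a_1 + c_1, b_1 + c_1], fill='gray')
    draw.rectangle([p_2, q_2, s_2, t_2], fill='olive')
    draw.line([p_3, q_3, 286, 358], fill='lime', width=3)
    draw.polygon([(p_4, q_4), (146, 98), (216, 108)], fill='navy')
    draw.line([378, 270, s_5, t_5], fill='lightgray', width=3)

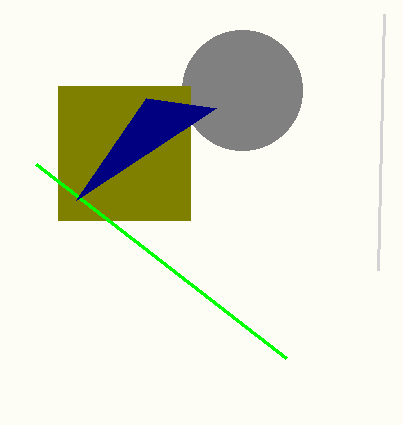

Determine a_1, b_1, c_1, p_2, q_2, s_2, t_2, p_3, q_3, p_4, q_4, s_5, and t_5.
a_1 = 242
b_1 = 90
c_1 = 60
p_2 = 58
q_2 = 86
s_2 = 190
t_2 = 220
p_3 = 36
q_3 = 164
p_4 = 76
q_4 = 200
s_5 = 384
t_5 = 14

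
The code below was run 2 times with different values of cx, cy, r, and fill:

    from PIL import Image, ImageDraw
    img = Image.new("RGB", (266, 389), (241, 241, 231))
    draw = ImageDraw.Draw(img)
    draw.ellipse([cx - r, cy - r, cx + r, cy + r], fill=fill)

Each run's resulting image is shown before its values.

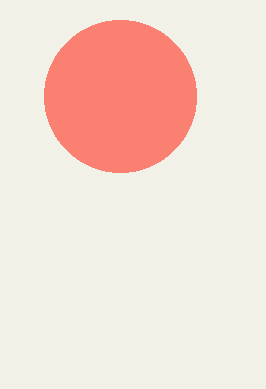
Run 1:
cx = 120, cy = 96, r = 76, fill = 'salmon'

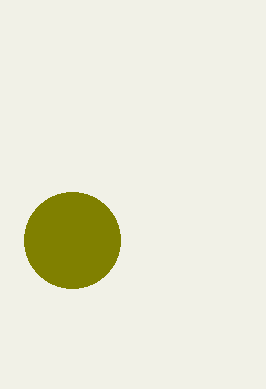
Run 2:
cx = 72; cy = 240; r = 48; fill = 'olive'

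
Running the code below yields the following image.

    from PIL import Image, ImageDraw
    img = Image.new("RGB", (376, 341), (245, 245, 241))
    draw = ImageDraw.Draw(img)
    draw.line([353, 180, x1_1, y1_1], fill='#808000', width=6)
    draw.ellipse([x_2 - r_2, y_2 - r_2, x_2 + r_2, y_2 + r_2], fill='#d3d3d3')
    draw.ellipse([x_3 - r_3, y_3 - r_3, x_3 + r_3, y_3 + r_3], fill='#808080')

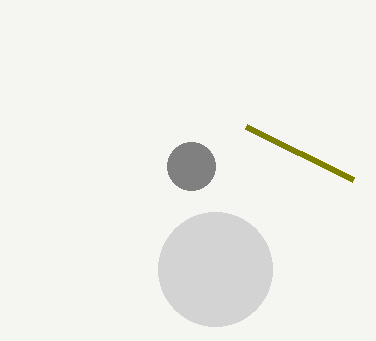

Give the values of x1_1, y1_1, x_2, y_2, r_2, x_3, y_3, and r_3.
x1_1 = 246
y1_1 = 127
x_2 = 215
y_2 = 269
r_2 = 57
x_3 = 191
y_3 = 166
r_3 = 24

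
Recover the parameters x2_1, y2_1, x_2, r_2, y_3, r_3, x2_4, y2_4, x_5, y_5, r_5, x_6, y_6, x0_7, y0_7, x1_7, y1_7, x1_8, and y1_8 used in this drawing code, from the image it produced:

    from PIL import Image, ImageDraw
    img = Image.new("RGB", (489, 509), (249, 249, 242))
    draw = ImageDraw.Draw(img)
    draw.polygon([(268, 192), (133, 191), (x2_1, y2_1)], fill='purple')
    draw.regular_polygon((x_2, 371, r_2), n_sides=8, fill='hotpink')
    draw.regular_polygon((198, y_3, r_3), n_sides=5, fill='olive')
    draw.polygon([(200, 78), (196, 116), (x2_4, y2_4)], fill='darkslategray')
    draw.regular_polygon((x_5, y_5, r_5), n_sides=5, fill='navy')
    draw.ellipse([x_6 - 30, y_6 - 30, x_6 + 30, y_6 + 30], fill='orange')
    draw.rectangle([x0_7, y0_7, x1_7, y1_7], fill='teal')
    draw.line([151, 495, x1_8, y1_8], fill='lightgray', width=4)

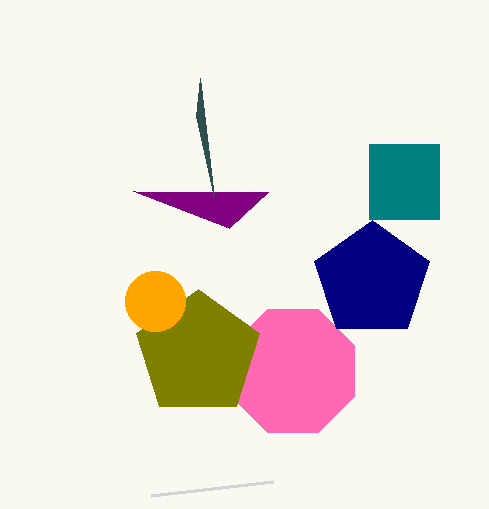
x2_1 = 229, y2_1 = 228, x_2 = 293, r_2 = 67, y_3 = 354, r_3 = 65, x2_4 = 214, y2_4 = 197, x_5 = 372, y_5 = 280, r_5 = 60, x_6 = 155, y_6 = 301, x0_7 = 369, y0_7 = 144, x1_7 = 439, y1_7 = 219, x1_8 = 273, y1_8 = 481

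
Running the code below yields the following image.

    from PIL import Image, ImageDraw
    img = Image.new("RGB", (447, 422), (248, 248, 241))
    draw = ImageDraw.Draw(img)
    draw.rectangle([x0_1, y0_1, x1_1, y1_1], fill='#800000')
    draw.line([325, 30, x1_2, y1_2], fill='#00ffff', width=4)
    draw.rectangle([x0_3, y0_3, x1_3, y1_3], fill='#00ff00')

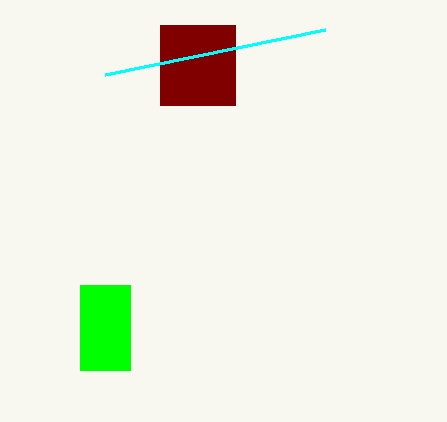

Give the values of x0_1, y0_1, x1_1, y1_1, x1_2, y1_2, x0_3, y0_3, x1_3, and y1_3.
x0_1 = 160, y0_1 = 25, x1_1 = 235, y1_1 = 105, x1_2 = 105, y1_2 = 75, x0_3 = 80, y0_3 = 285, x1_3 = 130, y1_3 = 370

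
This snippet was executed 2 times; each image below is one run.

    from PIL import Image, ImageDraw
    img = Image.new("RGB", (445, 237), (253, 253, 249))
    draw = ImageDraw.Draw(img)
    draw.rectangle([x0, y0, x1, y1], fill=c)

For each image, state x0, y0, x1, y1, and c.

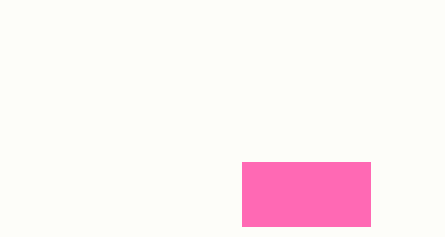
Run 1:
x0 = 242
y0 = 162
x1 = 370
y1 = 226
c = 'hotpink'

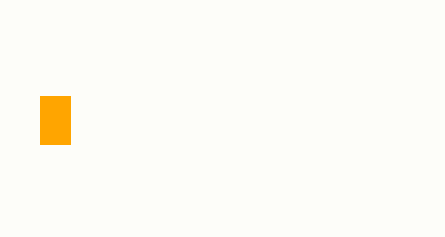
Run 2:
x0 = 40
y0 = 96
x1 = 70
y1 = 144
c = 'orange'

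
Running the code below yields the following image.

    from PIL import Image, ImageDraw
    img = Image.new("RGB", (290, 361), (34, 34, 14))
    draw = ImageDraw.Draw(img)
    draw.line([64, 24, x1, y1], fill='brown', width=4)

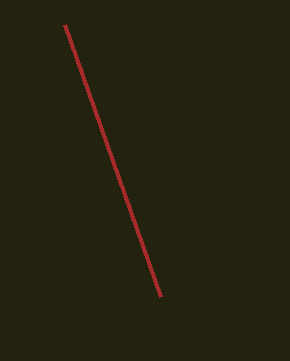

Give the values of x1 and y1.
x1 = 160; y1 = 296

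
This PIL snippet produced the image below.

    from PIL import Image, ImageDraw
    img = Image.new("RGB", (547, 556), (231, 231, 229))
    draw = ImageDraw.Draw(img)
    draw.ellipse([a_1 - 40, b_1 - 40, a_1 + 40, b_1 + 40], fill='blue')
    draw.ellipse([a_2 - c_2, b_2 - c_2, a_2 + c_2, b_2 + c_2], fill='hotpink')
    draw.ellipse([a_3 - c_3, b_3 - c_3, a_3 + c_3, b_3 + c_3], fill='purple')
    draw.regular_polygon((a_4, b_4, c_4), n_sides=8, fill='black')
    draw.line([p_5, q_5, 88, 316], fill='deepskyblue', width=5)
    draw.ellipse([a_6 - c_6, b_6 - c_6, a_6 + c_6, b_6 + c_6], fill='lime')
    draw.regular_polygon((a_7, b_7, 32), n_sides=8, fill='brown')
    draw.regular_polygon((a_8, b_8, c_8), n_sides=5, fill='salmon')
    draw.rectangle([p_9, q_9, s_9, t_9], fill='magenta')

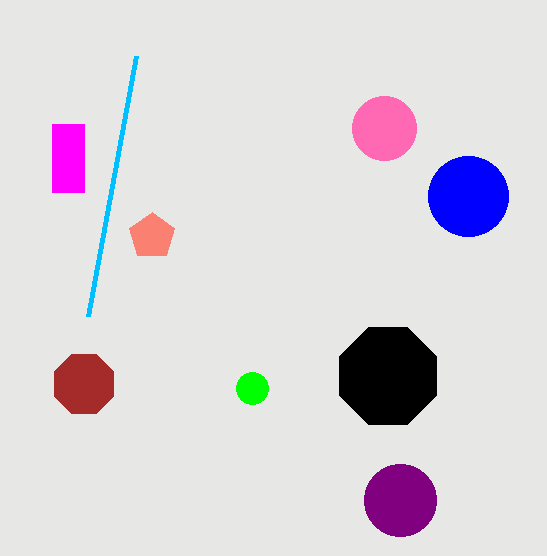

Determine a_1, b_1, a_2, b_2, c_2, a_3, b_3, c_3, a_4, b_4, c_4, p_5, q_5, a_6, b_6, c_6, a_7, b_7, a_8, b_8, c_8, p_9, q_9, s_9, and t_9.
a_1 = 468; b_1 = 196; a_2 = 384; b_2 = 128; c_2 = 32; a_3 = 400; b_3 = 500; c_3 = 36; a_4 = 388; b_4 = 376; c_4 = 52; p_5 = 136; q_5 = 56; a_6 = 252; b_6 = 388; c_6 = 16; a_7 = 84; b_7 = 384; a_8 = 152; b_8 = 236; c_8 = 24; p_9 = 52; q_9 = 124; s_9 = 84; t_9 = 192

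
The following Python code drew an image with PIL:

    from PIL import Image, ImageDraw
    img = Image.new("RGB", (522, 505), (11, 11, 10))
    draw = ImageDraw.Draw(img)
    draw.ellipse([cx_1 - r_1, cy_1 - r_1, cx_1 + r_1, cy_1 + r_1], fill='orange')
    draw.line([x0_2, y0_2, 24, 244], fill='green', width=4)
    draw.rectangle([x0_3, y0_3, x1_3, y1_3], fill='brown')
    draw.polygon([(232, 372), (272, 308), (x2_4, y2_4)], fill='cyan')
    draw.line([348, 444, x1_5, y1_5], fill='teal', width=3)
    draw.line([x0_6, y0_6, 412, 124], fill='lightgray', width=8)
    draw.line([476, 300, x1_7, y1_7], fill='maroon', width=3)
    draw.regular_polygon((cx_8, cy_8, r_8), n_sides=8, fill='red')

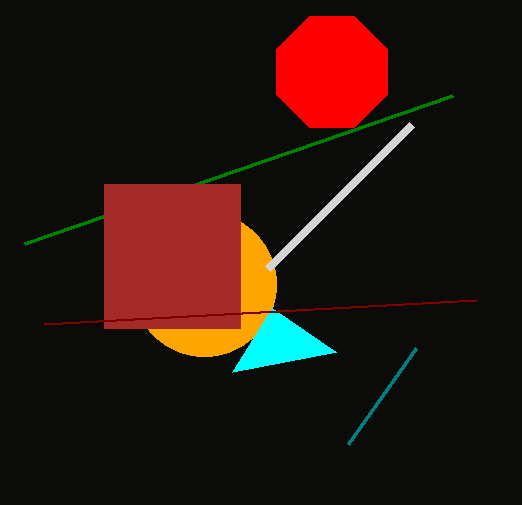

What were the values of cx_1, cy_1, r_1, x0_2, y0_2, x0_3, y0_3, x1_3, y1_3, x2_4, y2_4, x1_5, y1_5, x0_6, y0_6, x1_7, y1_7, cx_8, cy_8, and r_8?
cx_1 = 204; cy_1 = 284; r_1 = 72; x0_2 = 452; y0_2 = 96; x0_3 = 104; y0_3 = 184; x1_3 = 240; y1_3 = 328; x2_4 = 336; y2_4 = 352; x1_5 = 416; y1_5 = 348; x0_6 = 268; y0_6 = 268; x1_7 = 44; y1_7 = 324; cx_8 = 332; cy_8 = 72; r_8 = 60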